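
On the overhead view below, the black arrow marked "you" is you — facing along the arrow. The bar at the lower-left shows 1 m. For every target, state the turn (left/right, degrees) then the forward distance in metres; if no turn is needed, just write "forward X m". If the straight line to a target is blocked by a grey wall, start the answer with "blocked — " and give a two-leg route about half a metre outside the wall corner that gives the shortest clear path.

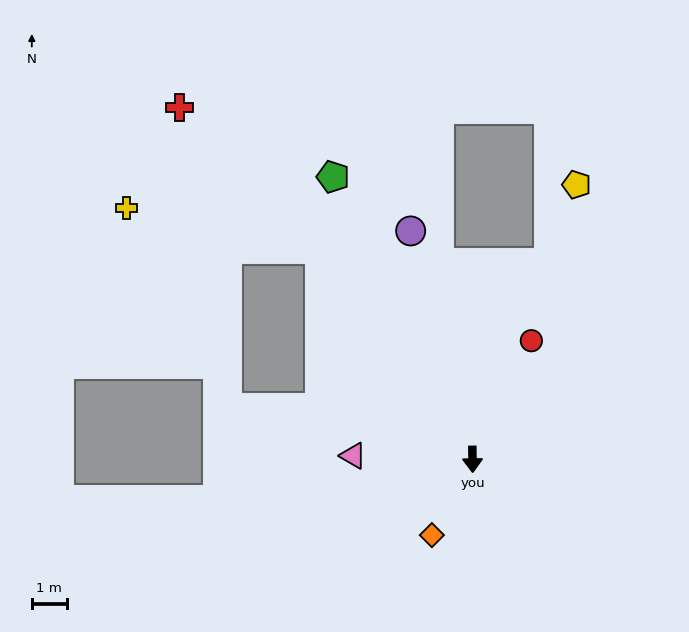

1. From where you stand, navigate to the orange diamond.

turn right 29°, forward 2.4 m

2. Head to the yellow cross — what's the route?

blocked — turn right 145°, forward 7.4 m, then turn left 42°, forward 5.6 m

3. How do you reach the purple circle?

turn right 166°, forward 6.7 m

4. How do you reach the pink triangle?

turn right 93°, forward 3.4 m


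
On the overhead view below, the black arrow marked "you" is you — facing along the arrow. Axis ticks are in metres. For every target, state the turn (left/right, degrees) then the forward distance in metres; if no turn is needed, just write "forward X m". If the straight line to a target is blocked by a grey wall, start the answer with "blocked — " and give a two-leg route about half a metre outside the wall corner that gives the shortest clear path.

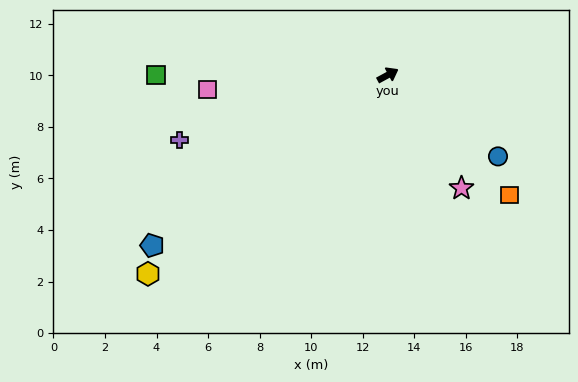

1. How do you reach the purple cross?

turn left 169°, forward 8.5 m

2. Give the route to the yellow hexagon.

turn right 169°, forward 12.1 m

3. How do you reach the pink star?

turn right 85°, forward 5.2 m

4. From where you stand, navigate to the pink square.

turn left 156°, forward 7.0 m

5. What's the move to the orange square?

turn right 73°, forward 6.6 m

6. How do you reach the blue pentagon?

turn right 173°, forward 11.3 m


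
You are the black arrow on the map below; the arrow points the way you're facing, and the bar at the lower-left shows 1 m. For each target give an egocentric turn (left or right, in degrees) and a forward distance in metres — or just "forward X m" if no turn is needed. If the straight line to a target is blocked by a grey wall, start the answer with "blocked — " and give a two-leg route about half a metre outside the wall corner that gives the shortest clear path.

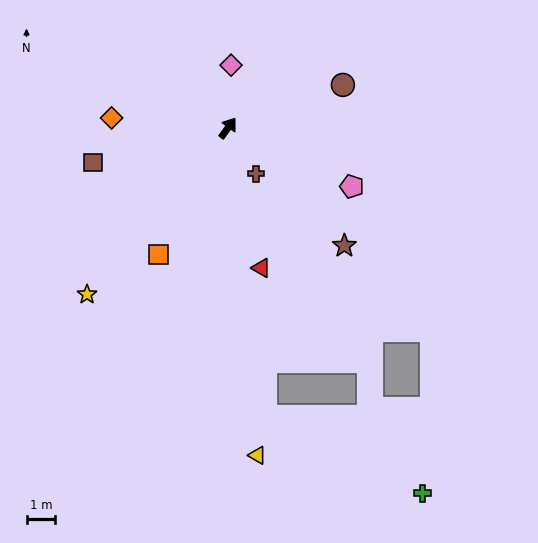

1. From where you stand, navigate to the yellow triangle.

turn right 139°, forward 11.5 m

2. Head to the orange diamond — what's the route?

turn left 121°, forward 4.1 m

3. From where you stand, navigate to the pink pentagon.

turn right 79°, forward 4.8 m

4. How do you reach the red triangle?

turn right 131°, forward 5.0 m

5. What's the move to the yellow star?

turn left 176°, forward 7.6 m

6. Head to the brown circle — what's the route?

turn right 34°, forward 4.3 m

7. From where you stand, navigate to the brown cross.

turn right 112°, forward 1.9 m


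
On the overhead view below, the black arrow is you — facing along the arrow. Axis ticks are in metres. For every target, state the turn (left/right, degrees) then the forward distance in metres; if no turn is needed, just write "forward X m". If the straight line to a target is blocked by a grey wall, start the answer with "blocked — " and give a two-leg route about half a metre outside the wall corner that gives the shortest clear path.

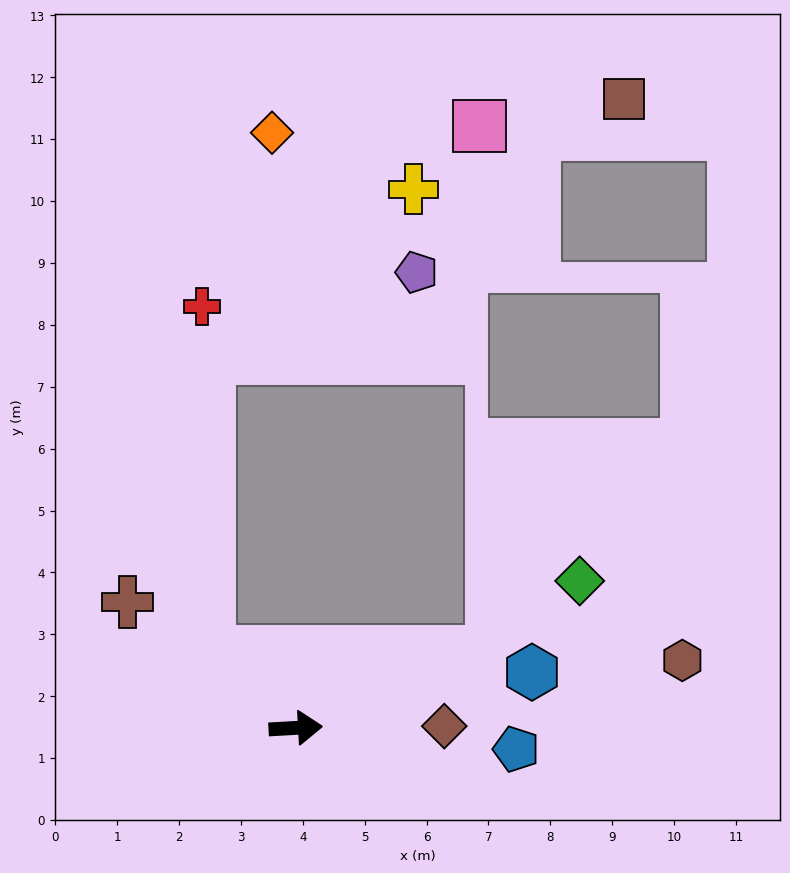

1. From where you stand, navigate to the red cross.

blocked — turn left 136°, forward 1.9 m, then turn right 48°, forward 5.6 m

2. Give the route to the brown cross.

turn left 140°, forward 3.4 m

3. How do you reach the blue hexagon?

turn left 10°, forward 3.9 m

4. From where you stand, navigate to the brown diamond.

turn right 2°, forward 2.4 m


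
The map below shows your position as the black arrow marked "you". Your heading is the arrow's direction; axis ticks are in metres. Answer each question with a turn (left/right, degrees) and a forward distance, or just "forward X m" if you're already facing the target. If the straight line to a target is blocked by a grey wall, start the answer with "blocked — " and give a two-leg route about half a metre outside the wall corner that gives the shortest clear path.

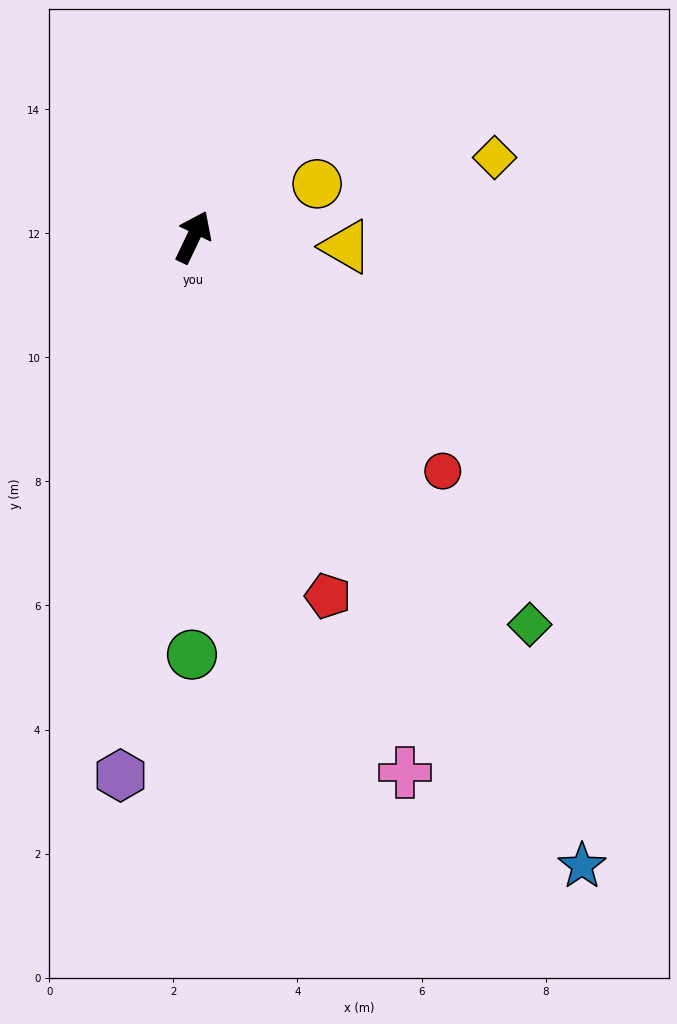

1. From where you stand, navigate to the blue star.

turn right 123°, forward 11.9 m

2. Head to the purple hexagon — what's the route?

turn right 162°, forward 8.8 m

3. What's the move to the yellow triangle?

turn right 68°, forward 2.5 m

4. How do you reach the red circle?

turn right 108°, forward 5.5 m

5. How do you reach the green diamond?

turn right 113°, forward 8.3 m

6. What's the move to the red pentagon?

turn right 134°, forward 6.2 m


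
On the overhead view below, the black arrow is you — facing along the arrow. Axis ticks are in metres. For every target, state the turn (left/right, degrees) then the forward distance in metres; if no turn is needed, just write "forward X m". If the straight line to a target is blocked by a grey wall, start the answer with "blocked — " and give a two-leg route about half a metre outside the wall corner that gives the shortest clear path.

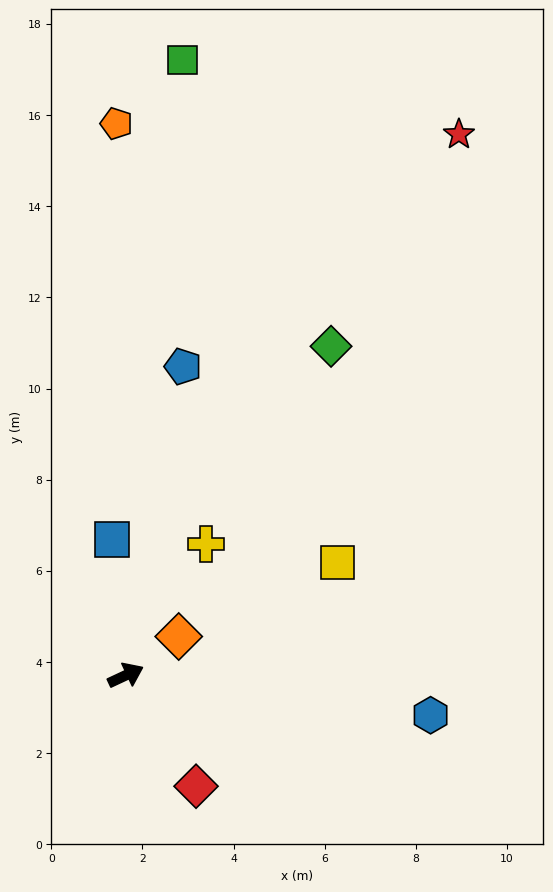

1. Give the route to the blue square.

turn left 71°, forward 3.0 m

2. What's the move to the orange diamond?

turn left 11°, forward 1.4 m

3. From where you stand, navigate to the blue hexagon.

turn right 33°, forward 6.7 m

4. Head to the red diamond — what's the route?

turn right 83°, forward 2.9 m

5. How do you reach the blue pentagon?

turn left 54°, forward 6.9 m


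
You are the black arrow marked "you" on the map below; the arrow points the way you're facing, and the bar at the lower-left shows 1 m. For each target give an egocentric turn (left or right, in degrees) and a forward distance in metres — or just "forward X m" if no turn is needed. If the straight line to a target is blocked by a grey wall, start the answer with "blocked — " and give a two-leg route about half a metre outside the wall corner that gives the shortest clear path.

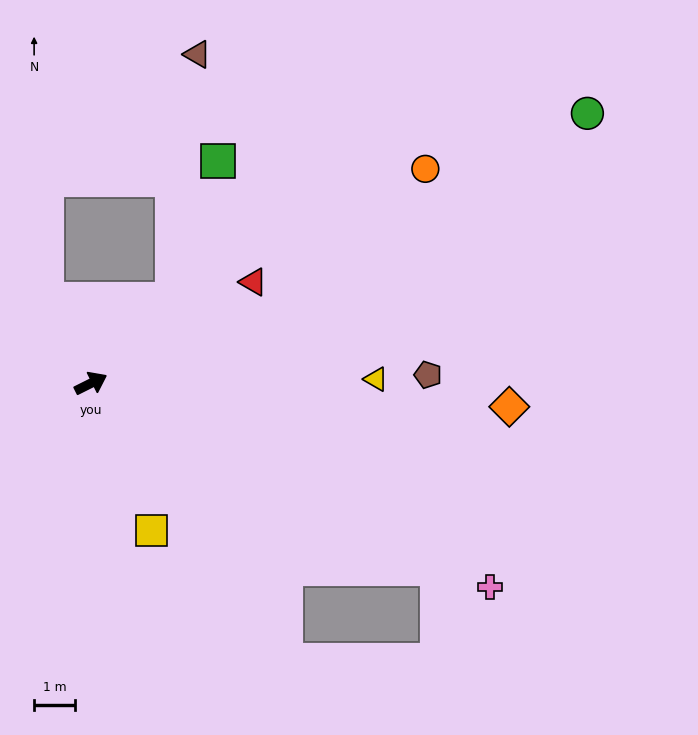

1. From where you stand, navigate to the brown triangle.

blocked — turn left 19°, forward 2.9 m, then turn left 39°, forward 6.1 m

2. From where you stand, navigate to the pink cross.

turn right 54°, forward 11.1 m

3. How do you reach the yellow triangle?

turn right 26°, forward 7.0 m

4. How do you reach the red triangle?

turn left 5°, forward 4.7 m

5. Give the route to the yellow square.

turn right 94°, forward 3.9 m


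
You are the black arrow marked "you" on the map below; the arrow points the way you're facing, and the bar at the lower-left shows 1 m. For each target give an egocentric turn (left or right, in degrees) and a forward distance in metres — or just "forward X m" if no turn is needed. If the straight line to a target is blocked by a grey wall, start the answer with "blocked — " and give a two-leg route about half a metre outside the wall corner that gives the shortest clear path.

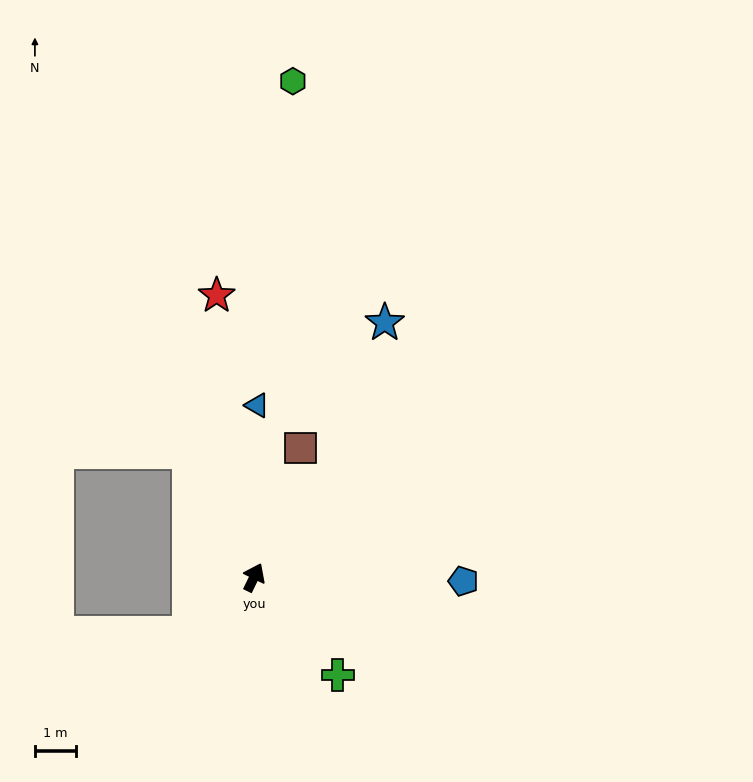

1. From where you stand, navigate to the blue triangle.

turn left 25°, forward 4.2 m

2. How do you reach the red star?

turn left 33°, forward 6.9 m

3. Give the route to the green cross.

turn right 113°, forward 3.1 m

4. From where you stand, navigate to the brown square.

turn left 6°, forward 3.3 m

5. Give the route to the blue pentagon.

turn right 65°, forward 5.1 m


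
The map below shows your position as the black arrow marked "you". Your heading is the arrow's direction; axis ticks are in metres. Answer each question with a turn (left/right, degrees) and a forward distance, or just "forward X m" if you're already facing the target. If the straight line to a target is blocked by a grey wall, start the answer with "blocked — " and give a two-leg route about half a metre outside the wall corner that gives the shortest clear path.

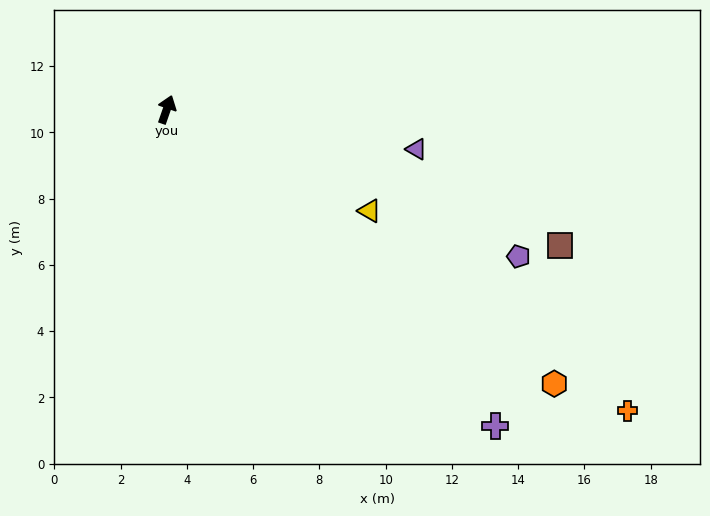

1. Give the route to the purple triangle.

turn right 80°, forward 7.6 m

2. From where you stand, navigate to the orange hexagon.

turn right 106°, forward 14.3 m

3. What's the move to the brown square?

turn right 90°, forward 12.6 m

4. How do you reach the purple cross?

turn right 115°, forward 13.8 m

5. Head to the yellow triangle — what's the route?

turn right 97°, forward 6.8 m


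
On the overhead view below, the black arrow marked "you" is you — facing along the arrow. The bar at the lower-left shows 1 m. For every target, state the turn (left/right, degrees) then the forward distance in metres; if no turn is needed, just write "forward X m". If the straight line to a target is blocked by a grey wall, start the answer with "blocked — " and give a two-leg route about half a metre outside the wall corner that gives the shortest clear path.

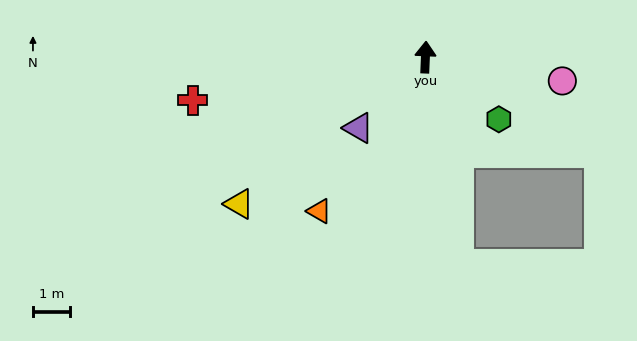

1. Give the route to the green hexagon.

turn right 128°, forward 2.6 m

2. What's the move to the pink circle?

turn right 98°, forward 3.7 m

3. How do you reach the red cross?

turn left 103°, forward 6.3 m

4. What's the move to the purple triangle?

turn left 139°, forward 2.6 m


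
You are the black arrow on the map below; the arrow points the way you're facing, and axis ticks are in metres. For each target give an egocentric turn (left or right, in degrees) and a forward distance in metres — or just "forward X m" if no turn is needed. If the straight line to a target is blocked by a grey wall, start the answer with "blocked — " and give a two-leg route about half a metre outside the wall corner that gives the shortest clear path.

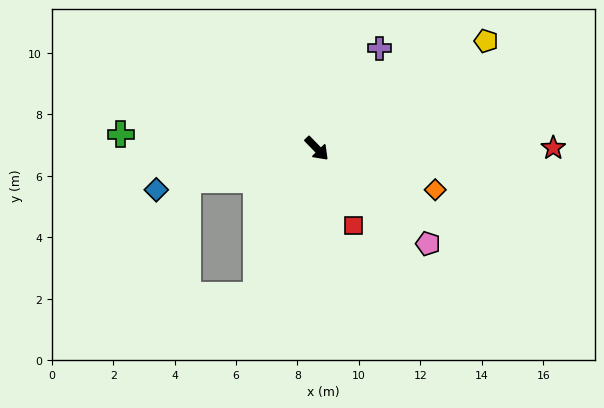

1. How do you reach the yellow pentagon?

turn left 78°, forward 6.5 m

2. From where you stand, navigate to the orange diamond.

turn left 27°, forward 4.1 m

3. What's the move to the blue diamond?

turn right 120°, forward 5.4 m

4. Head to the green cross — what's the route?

turn right 138°, forward 6.4 m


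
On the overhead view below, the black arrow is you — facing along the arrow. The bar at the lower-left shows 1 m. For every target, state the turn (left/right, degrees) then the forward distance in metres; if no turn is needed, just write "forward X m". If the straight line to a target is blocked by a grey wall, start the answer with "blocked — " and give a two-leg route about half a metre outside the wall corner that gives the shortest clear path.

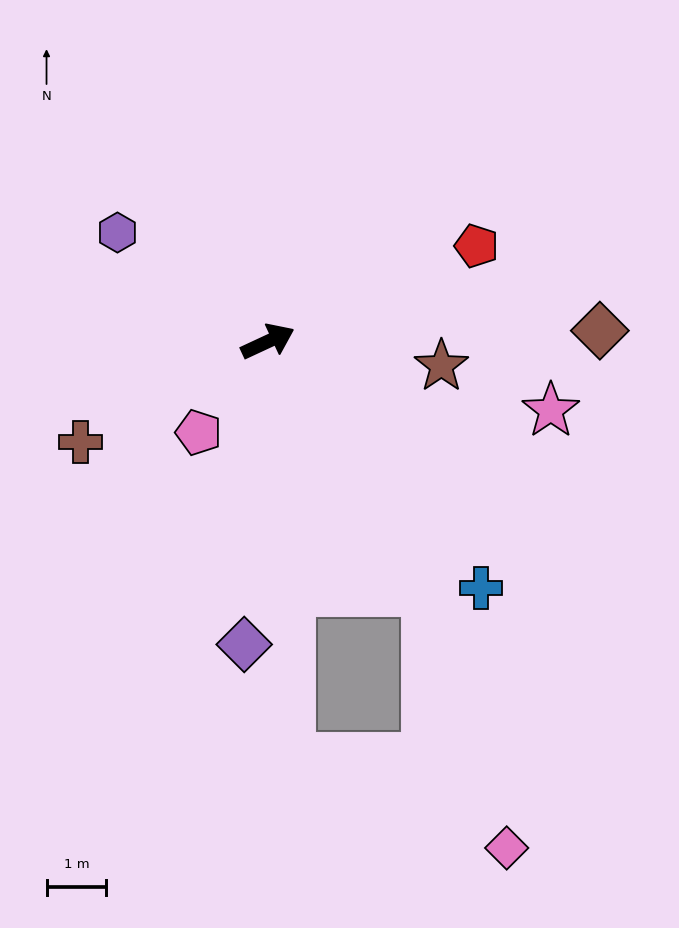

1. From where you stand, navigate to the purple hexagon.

turn left 119°, forward 3.1 m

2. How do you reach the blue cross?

turn right 74°, forward 5.4 m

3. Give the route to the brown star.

turn right 33°, forward 2.9 m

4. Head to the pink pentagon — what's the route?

turn right 152°, forward 1.9 m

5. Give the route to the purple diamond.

turn right 119°, forward 5.1 m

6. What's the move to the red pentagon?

forward 3.8 m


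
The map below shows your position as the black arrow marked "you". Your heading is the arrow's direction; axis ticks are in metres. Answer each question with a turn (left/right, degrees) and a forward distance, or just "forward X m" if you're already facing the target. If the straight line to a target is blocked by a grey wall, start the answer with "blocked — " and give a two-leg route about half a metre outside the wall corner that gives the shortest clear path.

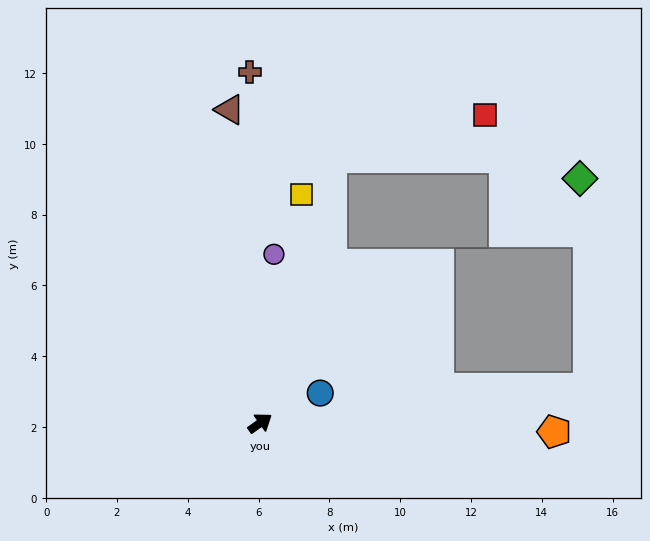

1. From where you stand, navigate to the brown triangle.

turn left 60°, forward 8.9 m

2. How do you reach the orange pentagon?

turn right 37°, forward 8.3 m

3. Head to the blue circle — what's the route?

turn right 9°, forward 1.9 m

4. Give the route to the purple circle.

turn left 50°, forward 4.8 m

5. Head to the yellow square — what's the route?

turn left 44°, forward 6.6 m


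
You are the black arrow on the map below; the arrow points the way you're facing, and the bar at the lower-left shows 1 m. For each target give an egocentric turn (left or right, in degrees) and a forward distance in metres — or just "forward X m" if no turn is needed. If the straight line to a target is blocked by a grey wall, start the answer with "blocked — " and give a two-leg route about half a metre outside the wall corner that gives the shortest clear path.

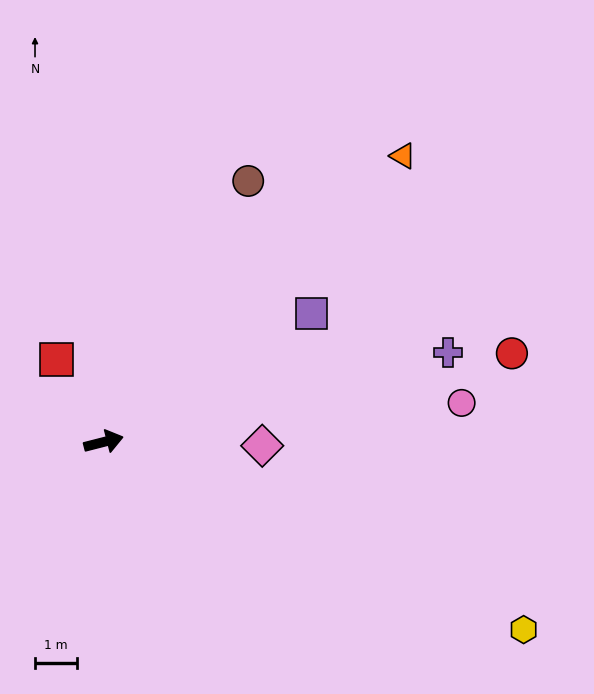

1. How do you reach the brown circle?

turn left 47°, forward 7.1 m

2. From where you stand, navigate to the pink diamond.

turn right 16°, forward 3.8 m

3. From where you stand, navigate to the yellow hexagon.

turn right 38°, forward 10.9 m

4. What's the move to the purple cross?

forward 8.4 m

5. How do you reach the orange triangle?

turn left 29°, forward 9.8 m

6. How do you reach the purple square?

turn left 17°, forward 5.8 m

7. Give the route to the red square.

turn left 105°, forward 2.3 m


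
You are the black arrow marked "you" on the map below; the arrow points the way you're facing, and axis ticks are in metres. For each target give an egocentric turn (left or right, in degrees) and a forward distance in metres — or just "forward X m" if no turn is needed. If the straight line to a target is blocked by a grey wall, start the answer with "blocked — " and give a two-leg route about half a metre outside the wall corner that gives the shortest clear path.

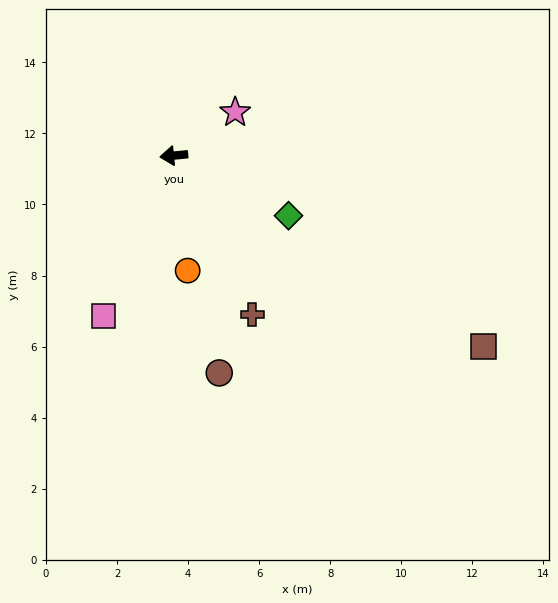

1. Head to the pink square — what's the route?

turn left 61°, forward 4.9 m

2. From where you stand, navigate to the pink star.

turn right 150°, forward 2.1 m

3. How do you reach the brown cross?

turn left 111°, forward 5.0 m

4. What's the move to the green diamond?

turn left 147°, forward 3.6 m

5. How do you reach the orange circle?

turn left 91°, forward 3.3 m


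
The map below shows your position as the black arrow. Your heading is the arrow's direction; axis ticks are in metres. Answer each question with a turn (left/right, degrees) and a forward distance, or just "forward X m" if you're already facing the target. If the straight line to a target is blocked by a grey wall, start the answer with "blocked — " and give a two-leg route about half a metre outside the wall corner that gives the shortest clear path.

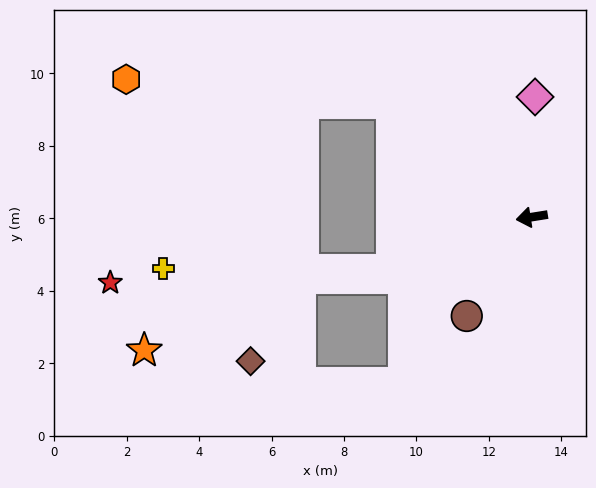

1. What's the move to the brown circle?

turn left 48°, forward 3.3 m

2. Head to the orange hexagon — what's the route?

blocked — turn right 48°, forward 5.0 m, then turn left 34°, forward 7.4 m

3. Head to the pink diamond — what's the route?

turn right 101°, forward 3.3 m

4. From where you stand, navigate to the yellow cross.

blocked — turn left 11°, forward 4.1 m, then turn right 20°, forward 6.3 m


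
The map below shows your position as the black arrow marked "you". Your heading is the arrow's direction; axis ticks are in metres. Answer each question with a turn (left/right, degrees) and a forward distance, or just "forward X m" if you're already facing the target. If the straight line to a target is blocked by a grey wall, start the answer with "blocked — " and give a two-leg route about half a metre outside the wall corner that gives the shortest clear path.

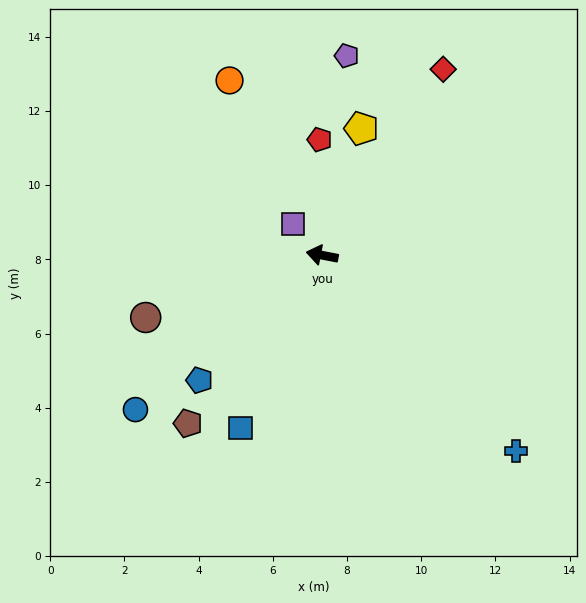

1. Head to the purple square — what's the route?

turn right 36°, forward 1.2 m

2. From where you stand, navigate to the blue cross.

turn left 146°, forward 7.4 m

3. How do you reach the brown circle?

turn left 30°, forward 5.0 m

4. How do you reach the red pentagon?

turn right 78°, forward 3.1 m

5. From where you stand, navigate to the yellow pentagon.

turn right 96°, forward 3.6 m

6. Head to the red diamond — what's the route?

turn right 112°, forward 6.0 m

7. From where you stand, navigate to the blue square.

turn left 76°, forward 5.2 m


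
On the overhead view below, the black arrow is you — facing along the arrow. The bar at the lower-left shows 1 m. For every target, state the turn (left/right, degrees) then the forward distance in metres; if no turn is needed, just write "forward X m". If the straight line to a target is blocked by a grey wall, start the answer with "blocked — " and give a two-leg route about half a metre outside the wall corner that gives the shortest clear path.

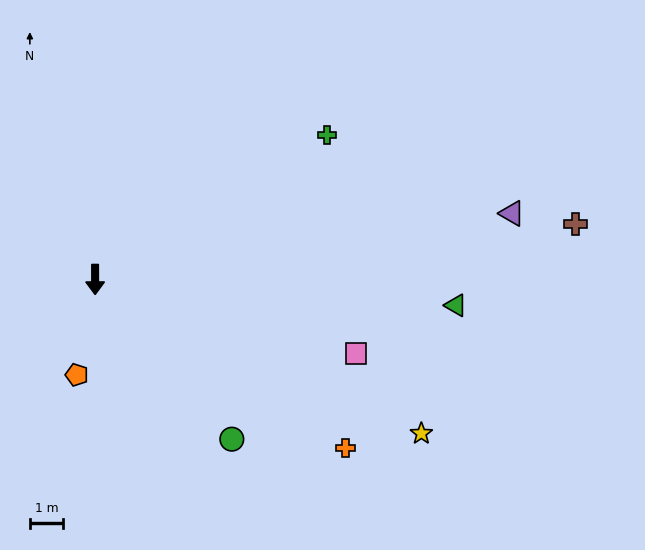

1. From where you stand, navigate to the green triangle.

turn left 86°, forward 10.8 m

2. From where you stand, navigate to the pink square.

turn left 74°, forward 8.1 m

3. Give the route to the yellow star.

turn left 65°, forward 10.8 m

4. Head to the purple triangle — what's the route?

turn left 99°, forward 12.6 m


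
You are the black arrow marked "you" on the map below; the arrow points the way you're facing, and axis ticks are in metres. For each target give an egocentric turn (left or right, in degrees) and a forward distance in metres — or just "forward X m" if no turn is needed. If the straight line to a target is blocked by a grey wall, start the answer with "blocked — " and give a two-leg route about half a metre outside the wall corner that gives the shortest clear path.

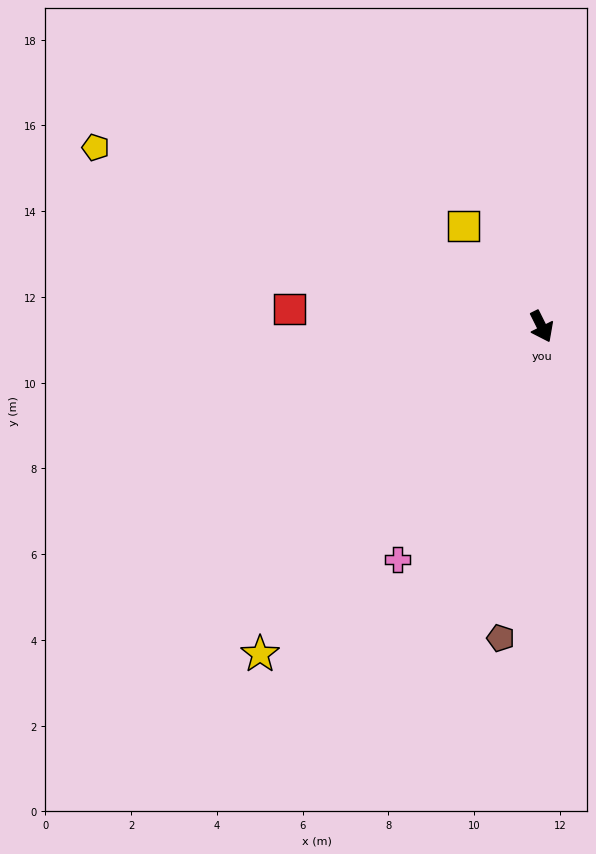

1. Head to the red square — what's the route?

turn right 121°, forward 5.9 m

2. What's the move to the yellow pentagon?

turn right 138°, forward 11.2 m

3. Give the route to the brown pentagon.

turn right 34°, forward 7.3 m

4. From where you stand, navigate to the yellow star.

turn right 67°, forward 10.1 m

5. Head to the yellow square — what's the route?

turn right 169°, forward 3.0 m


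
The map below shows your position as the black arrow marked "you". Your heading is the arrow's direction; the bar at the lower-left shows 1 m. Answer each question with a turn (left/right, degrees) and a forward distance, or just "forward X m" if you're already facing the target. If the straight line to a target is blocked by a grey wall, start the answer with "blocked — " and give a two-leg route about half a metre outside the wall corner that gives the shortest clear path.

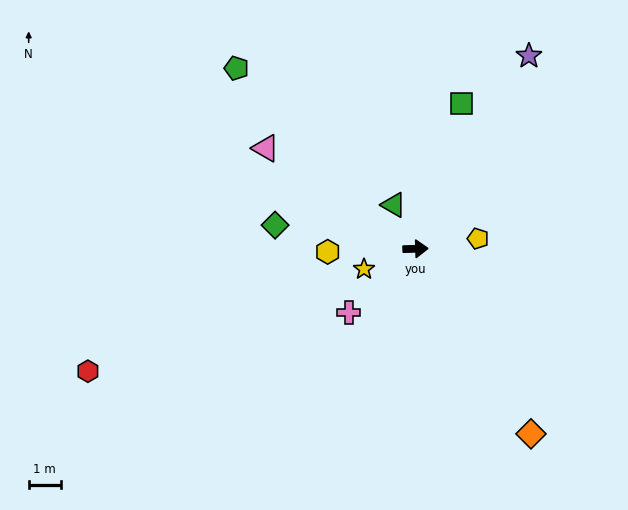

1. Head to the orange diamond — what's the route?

turn right 60°, forward 6.8 m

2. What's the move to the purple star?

turn left 58°, forward 7.0 m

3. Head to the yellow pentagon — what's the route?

turn left 8°, forward 2.0 m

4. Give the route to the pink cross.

turn right 138°, forward 2.9 m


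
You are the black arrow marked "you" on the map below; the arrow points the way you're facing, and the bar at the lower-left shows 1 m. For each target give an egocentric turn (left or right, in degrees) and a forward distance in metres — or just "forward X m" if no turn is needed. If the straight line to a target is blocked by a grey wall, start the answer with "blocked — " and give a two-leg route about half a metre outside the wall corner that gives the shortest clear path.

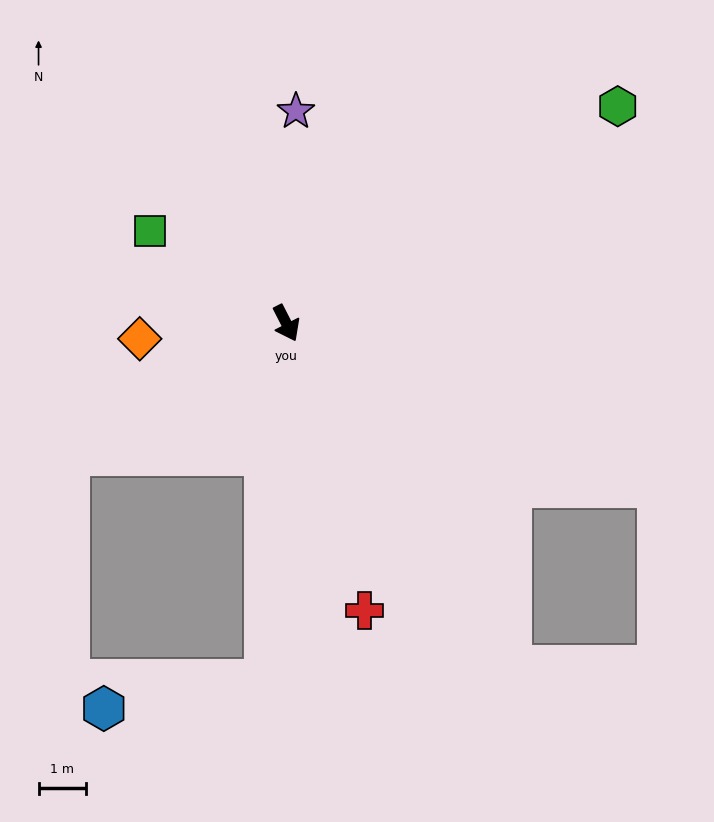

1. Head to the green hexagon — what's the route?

turn left 96°, forward 8.3 m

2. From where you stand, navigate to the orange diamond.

turn right 111°, forward 3.1 m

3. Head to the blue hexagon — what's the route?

blocked — turn right 31°, forward 7.5 m, then turn right 76°, forward 3.4 m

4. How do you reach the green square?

turn right 151°, forward 3.5 m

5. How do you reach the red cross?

turn right 12°, forward 6.3 m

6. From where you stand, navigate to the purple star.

turn left 150°, forward 4.5 m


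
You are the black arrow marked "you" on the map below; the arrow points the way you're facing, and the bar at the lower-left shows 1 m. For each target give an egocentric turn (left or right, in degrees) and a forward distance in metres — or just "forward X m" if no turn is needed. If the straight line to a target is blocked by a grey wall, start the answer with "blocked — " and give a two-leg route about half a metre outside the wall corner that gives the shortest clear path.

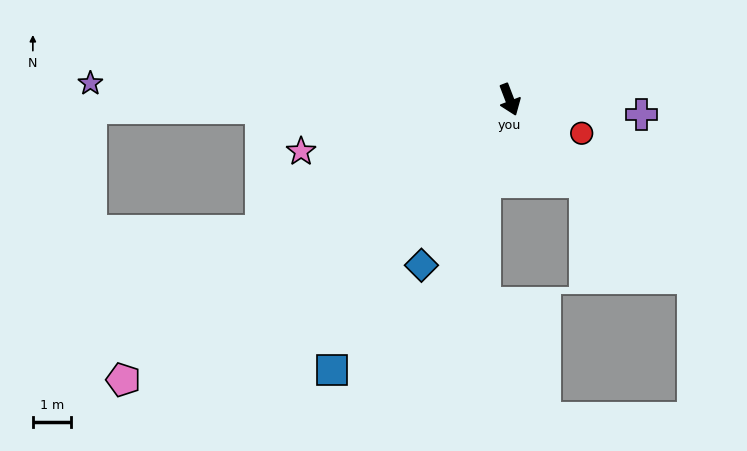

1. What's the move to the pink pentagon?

turn right 75°, forward 12.6 m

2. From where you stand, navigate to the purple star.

turn right 113°, forward 11.0 m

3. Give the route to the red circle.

turn left 44°, forward 2.1 m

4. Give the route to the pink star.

turn right 97°, forward 5.7 m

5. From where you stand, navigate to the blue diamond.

turn right 49°, forward 4.9 m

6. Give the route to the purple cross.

turn left 63°, forward 3.5 m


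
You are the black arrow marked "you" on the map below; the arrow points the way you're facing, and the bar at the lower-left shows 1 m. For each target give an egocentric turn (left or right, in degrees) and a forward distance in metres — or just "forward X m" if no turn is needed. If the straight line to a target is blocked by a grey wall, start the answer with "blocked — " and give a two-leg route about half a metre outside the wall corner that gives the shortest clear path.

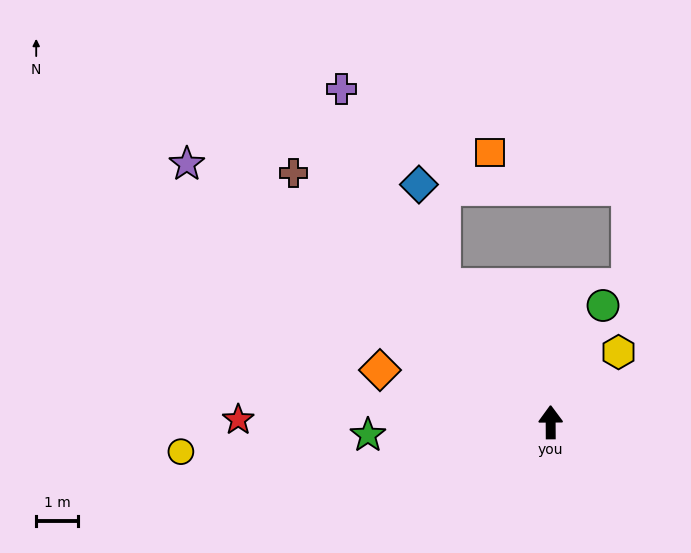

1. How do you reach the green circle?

turn right 24°, forward 3.1 m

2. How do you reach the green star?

turn left 94°, forward 4.4 m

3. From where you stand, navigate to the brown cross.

turn left 46°, forward 8.6 m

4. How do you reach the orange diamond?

turn left 73°, forward 4.3 m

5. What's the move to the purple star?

turn left 54°, forward 10.7 m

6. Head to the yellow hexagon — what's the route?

turn right 44°, forward 2.3 m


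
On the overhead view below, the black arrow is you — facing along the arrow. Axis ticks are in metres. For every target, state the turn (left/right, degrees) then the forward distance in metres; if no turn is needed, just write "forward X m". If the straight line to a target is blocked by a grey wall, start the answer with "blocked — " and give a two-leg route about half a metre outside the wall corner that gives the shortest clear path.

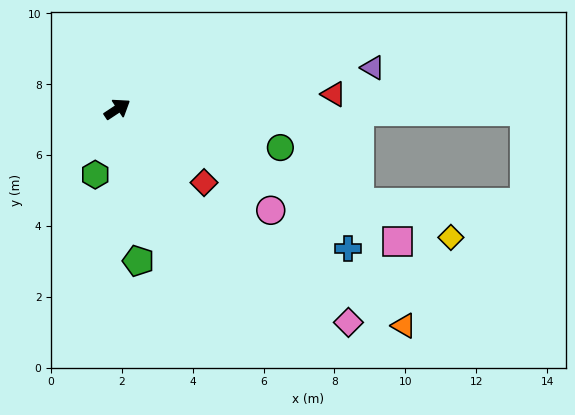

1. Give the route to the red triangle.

turn right 29°, forward 6.1 m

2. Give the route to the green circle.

turn right 47°, forward 4.7 m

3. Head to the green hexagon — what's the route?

turn right 142°, forward 2.0 m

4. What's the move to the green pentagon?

turn right 116°, forward 4.3 m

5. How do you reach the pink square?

turn right 59°, forward 8.7 m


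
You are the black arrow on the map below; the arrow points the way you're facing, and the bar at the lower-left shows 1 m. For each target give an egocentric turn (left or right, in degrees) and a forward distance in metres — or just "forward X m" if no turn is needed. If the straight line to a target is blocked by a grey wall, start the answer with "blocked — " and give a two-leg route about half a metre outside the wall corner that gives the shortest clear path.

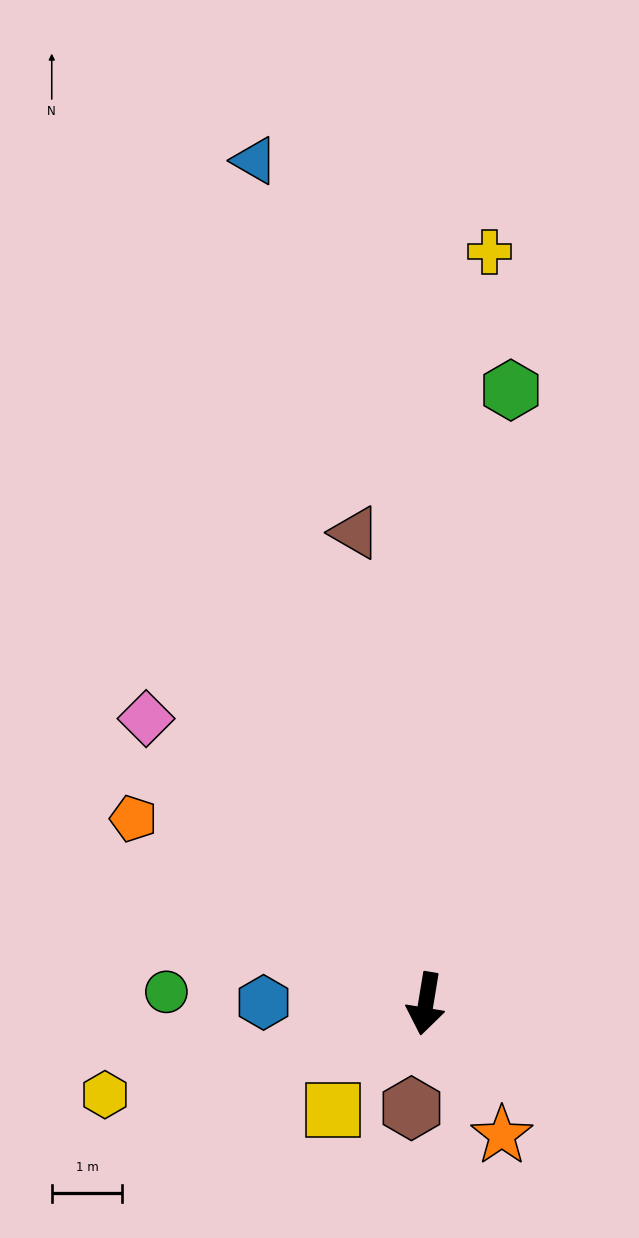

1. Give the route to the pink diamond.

turn right 126°, forward 5.7 m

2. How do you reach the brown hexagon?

forward 1.5 m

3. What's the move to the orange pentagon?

turn right 113°, forward 4.9 m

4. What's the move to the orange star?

turn left 39°, forward 2.2 m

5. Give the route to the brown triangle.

turn right 162°, forward 6.8 m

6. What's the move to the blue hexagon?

turn right 81°, forward 2.3 m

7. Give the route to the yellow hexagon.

turn right 65°, forward 4.7 m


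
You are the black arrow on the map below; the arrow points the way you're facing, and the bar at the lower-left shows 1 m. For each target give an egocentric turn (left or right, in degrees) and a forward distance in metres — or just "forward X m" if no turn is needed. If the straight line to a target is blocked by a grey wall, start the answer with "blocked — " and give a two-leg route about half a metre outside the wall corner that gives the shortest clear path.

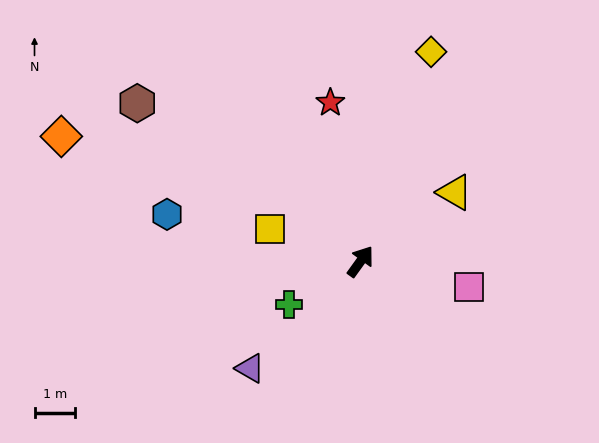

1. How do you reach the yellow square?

turn left 106°, forward 2.4 m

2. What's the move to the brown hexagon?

turn left 90°, forward 6.7 m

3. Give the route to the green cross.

turn left 157°, forward 2.1 m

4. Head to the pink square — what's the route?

turn right 67°, forward 2.7 m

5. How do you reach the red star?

turn left 47°, forward 4.0 m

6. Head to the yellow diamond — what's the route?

turn left 17°, forward 5.4 m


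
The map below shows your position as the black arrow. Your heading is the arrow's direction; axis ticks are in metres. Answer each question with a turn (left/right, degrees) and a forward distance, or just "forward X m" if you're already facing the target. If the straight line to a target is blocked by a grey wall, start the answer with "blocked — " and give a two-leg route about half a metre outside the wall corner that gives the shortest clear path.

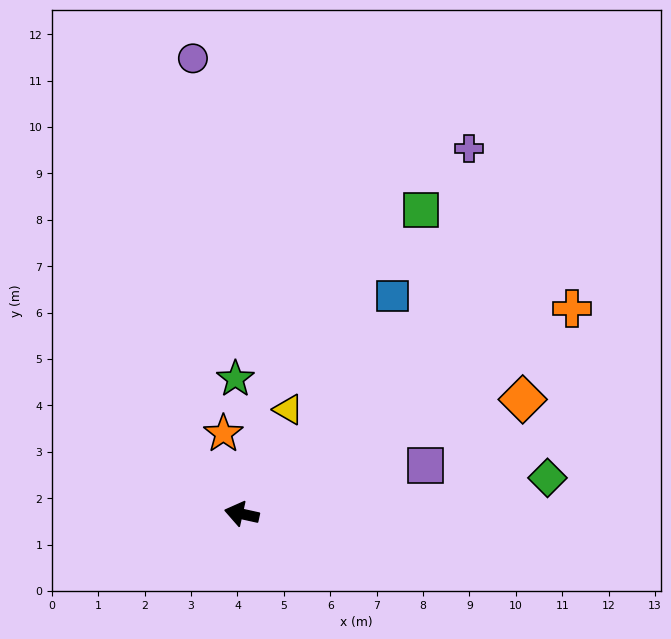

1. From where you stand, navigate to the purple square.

turn right 153°, forward 4.1 m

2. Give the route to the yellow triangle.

turn right 102°, forward 2.5 m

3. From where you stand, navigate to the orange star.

turn right 65°, forward 1.8 m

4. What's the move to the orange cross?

turn right 136°, forward 8.4 m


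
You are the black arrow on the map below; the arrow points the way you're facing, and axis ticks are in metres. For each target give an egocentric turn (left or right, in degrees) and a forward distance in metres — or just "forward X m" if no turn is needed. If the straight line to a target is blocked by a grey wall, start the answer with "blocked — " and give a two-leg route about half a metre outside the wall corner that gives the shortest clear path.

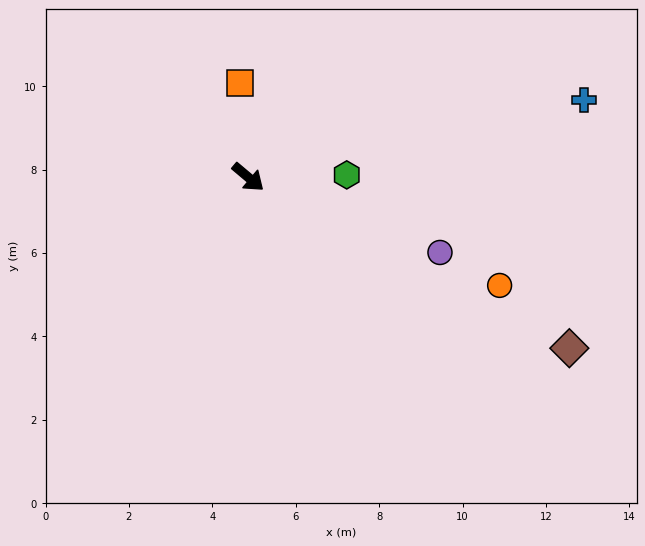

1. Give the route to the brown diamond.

turn left 12°, forward 8.7 m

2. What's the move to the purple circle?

turn left 19°, forward 4.9 m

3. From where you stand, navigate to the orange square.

turn left 135°, forward 2.3 m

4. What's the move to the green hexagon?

turn left 41°, forward 2.4 m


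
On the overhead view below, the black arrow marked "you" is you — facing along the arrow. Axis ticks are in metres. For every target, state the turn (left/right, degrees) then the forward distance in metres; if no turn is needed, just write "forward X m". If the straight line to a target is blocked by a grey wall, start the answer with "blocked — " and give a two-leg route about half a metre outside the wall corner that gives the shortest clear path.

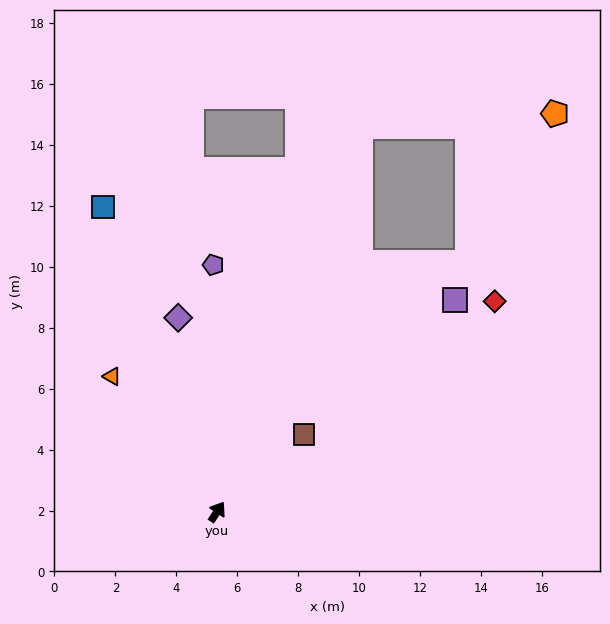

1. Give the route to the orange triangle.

turn left 71°, forward 5.6 m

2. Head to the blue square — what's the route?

turn left 54°, forward 10.7 m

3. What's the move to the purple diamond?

turn left 45°, forward 6.5 m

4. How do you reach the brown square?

turn right 15°, forward 3.8 m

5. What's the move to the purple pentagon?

turn left 34°, forward 8.1 m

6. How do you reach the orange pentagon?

blocked — turn left 13°, forward 13.5 m, then turn right 66°, forward 6.4 m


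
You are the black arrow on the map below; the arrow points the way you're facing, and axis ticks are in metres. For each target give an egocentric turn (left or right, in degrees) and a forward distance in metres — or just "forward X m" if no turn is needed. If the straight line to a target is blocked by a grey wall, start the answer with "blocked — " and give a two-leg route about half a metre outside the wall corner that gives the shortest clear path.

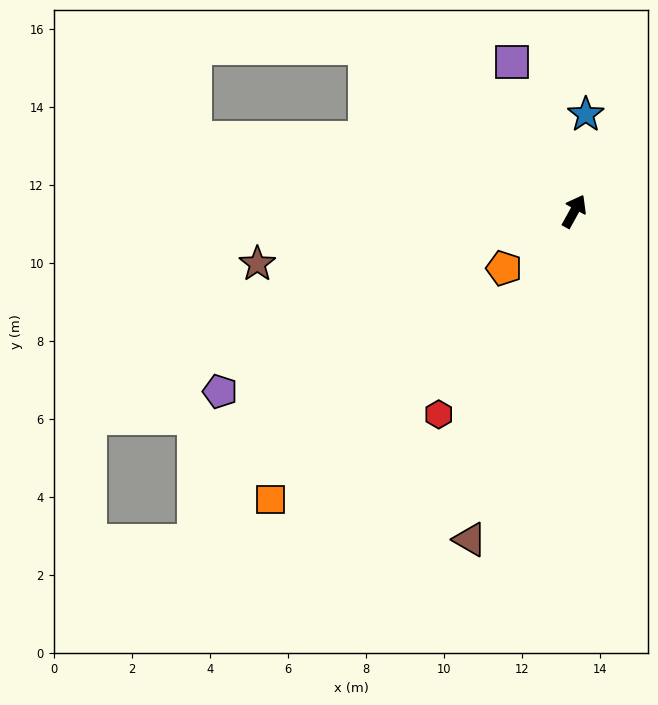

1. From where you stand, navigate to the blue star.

turn left 22°, forward 2.5 m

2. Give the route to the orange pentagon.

turn left 158°, forward 2.3 m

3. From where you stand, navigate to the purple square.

turn left 51°, forward 4.1 m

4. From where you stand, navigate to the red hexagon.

turn left 175°, forward 6.3 m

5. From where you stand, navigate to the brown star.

turn left 128°, forward 8.2 m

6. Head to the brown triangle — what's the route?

turn right 169°, forward 8.8 m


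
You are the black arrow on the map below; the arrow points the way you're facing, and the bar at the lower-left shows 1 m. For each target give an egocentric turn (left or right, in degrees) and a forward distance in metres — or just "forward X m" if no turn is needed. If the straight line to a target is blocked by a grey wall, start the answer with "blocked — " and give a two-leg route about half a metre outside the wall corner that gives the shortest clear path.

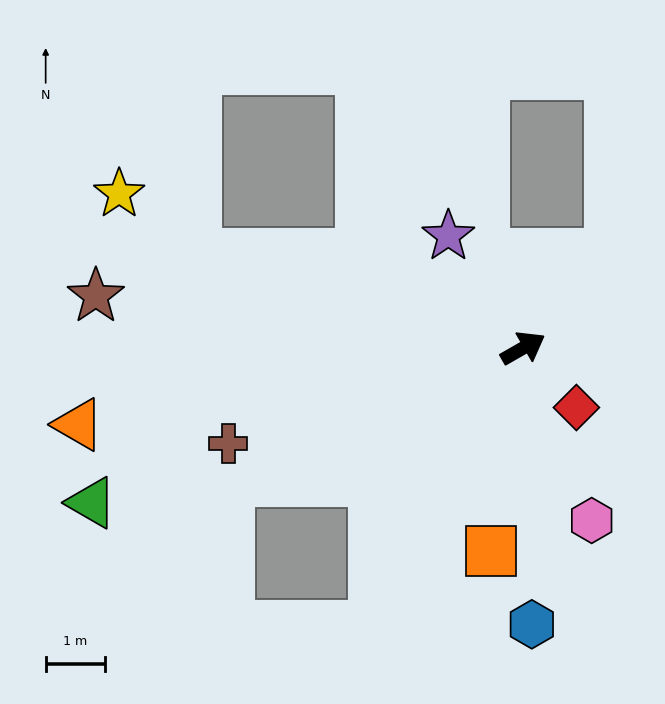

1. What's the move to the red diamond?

turn right 78°, forward 1.3 m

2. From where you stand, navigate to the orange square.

turn right 129°, forward 3.5 m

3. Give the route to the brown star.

turn left 143°, forward 7.3 m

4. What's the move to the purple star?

turn left 94°, forward 2.3 m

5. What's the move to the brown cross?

turn left 168°, forward 5.2 m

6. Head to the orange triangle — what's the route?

turn left 160°, forward 7.6 m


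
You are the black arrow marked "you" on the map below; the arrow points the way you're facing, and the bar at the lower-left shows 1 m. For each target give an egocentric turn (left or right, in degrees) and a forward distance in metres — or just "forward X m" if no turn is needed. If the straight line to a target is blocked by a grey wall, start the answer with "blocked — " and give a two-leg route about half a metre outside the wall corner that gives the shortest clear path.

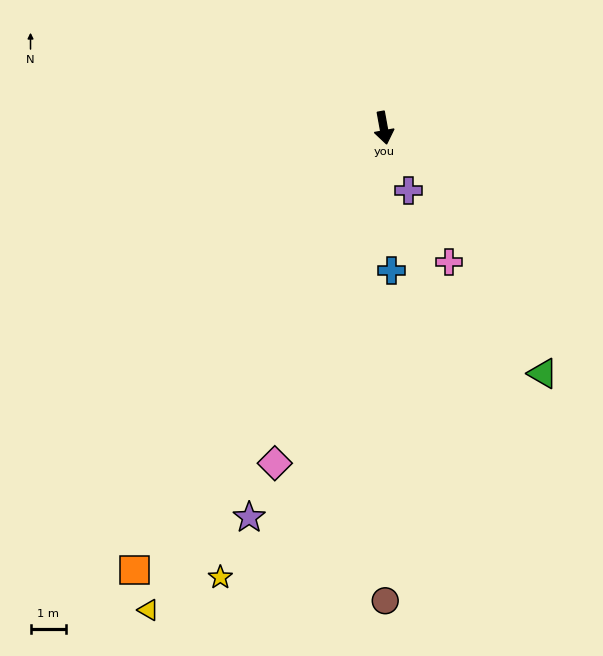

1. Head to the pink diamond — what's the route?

turn right 28°, forward 9.9 m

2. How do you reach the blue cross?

turn right 7°, forward 4.0 m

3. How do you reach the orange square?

turn right 40°, forward 14.3 m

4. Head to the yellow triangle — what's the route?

turn right 36°, forward 15.1 m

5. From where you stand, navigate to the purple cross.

turn left 11°, forward 1.9 m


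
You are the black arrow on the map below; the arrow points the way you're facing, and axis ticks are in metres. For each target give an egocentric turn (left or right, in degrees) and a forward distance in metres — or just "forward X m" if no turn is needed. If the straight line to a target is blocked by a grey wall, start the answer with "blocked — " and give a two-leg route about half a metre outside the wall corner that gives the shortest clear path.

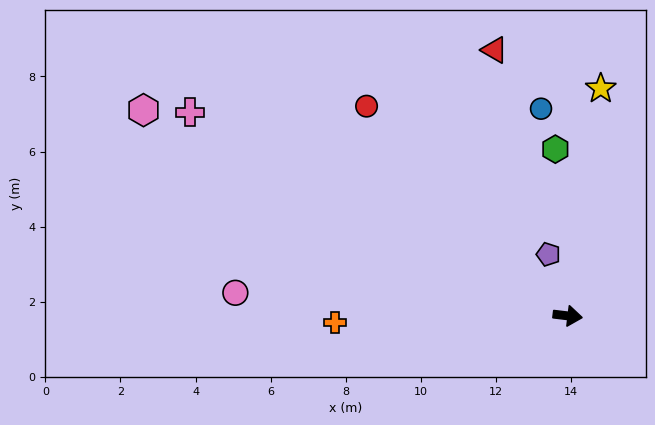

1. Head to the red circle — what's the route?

turn left 141°, forward 7.7 m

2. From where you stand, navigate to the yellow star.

turn left 89°, forward 6.1 m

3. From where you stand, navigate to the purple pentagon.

turn left 114°, forward 1.7 m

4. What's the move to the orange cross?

turn right 171°, forward 6.2 m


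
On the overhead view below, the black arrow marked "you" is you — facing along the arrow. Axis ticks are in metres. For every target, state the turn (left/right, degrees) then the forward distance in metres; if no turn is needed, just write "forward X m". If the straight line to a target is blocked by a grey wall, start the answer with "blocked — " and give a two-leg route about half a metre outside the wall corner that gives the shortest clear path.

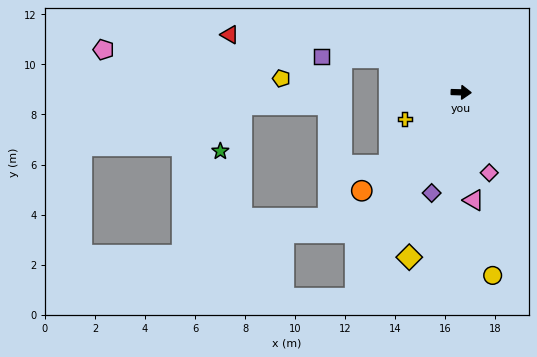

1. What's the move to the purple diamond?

turn right 105°, forward 4.2 m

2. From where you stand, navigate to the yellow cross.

turn right 153°, forward 2.5 m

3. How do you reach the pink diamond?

turn right 69°, forward 3.4 m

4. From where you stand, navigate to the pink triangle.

turn right 82°, forward 4.3 m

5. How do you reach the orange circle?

turn right 133°, forward 5.6 m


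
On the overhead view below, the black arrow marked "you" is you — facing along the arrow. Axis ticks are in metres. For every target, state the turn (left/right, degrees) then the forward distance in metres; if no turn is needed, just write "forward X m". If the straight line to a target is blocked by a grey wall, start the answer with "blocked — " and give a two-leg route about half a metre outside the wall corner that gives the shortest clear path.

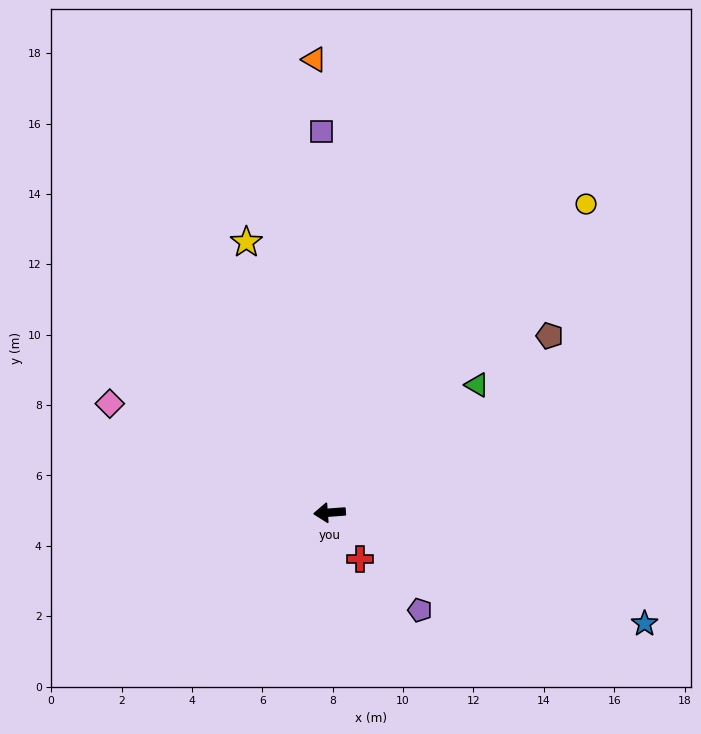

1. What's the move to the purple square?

turn right 93°, forward 10.8 m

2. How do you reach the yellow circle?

turn right 134°, forward 11.4 m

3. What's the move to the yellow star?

turn right 77°, forward 8.0 m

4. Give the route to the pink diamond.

turn right 31°, forward 7.0 m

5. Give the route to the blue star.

turn left 156°, forward 9.5 m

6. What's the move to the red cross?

turn left 119°, forward 1.6 m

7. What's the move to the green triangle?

turn right 143°, forward 5.5 m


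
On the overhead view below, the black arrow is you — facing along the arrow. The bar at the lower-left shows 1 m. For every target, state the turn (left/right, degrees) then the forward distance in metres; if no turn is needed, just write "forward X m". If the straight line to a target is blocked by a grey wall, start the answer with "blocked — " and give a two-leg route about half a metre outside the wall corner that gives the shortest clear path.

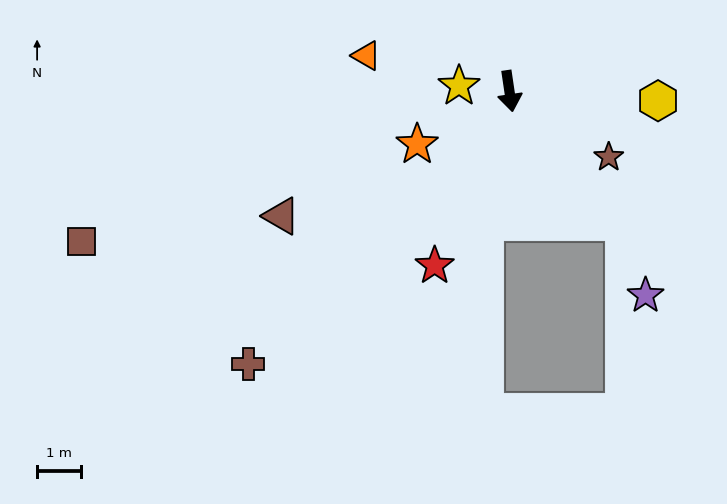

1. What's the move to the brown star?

turn left 48°, forward 2.7 m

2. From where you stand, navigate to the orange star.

turn right 68°, forward 2.4 m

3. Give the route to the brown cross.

turn right 52°, forward 8.6 m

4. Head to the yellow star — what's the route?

turn right 104°, forward 1.2 m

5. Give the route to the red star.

turn right 32°, forward 4.3 m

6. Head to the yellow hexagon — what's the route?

turn left 78°, forward 3.4 m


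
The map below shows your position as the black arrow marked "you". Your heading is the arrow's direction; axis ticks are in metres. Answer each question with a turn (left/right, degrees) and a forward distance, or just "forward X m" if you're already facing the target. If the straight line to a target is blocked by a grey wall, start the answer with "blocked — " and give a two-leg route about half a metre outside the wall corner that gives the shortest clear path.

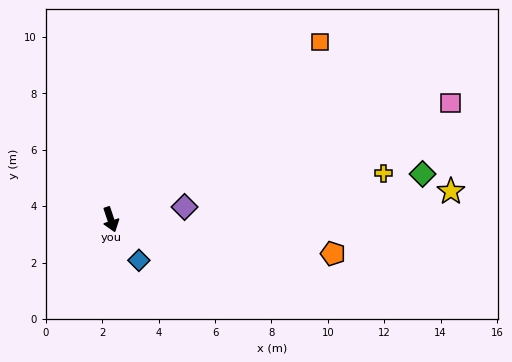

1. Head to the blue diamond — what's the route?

turn left 16°, forward 1.8 m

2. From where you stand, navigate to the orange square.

turn left 112°, forward 9.7 m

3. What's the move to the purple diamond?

turn left 81°, forward 2.7 m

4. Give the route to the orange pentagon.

turn left 63°, forward 8.0 m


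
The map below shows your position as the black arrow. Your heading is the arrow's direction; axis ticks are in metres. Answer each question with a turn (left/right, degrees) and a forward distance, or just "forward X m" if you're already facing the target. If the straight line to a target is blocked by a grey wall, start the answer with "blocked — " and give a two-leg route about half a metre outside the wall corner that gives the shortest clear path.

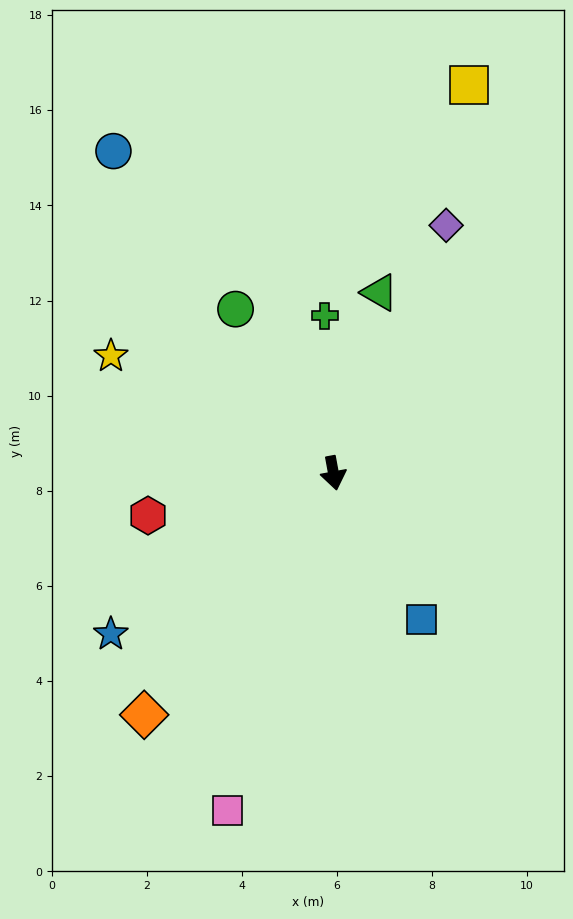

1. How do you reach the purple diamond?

turn left 145°, forward 5.7 m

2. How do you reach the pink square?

turn right 28°, forward 7.4 m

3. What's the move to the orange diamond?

turn right 48°, forward 6.5 m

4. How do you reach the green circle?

turn right 160°, forward 4.0 m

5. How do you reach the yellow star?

turn right 128°, forward 5.3 m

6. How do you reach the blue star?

turn right 65°, forward 5.8 m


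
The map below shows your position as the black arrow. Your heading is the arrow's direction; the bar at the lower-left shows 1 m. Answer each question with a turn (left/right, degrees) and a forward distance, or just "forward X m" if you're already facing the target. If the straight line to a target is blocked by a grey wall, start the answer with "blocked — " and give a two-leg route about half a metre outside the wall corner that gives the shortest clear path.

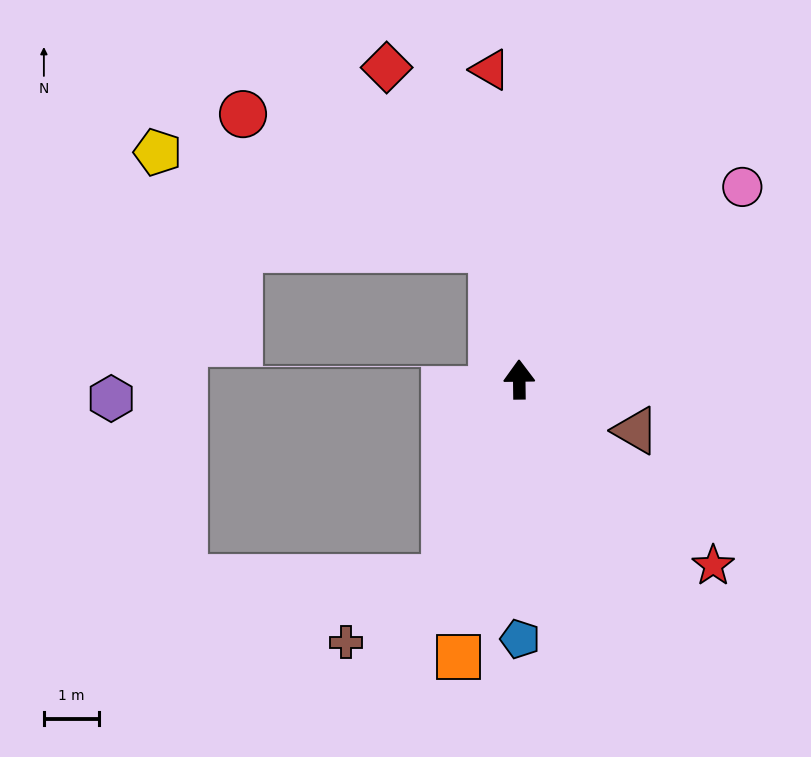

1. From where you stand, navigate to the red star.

turn right 135°, forward 4.9 m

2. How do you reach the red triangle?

turn left 5°, forward 5.7 m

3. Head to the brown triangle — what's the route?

turn right 114°, forward 2.3 m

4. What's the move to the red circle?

blocked — turn left 11°, forward 2.4 m, then turn left 50°, forward 5.2 m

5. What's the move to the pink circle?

turn right 50°, forward 5.4 m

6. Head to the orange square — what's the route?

turn left 167°, forward 5.2 m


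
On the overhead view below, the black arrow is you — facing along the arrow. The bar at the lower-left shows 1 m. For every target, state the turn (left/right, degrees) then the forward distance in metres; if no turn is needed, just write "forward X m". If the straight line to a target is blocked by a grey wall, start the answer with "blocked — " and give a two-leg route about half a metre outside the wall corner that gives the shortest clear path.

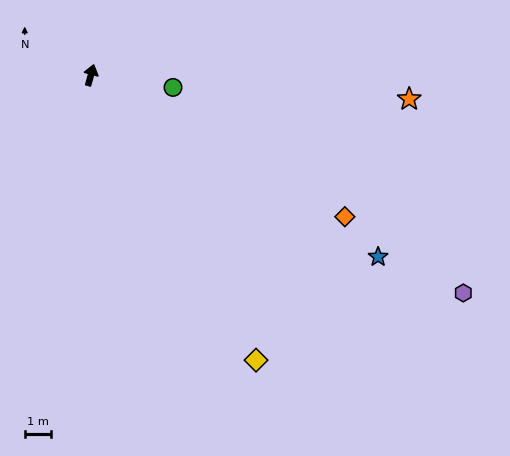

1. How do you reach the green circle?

turn right 83°, forward 3.2 m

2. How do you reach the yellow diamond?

turn right 135°, forward 12.6 m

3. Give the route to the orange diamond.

turn right 104°, forward 11.2 m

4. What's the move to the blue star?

turn right 107°, forward 13.0 m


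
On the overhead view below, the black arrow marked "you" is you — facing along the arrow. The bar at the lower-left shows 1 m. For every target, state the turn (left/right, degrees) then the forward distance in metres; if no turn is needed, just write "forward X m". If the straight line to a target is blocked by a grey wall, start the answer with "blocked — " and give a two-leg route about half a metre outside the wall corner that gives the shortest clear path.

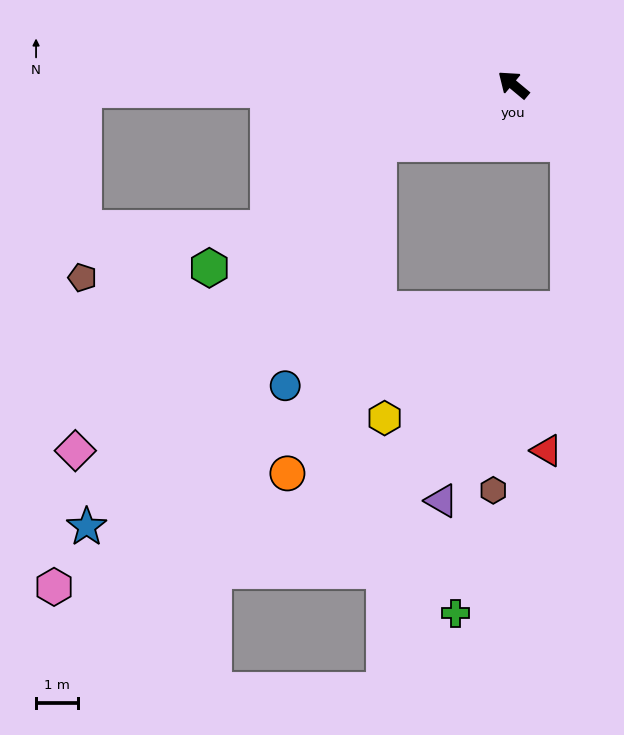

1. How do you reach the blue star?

blocked — turn left 63°, forward 3.5 m, then turn left 29°, forward 11.4 m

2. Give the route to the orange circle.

blocked — turn left 63°, forward 3.5 m, then turn left 51°, forward 8.1 m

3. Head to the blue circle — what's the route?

blocked — turn left 63°, forward 3.5 m, then turn left 46°, forward 6.2 m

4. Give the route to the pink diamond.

blocked — turn left 63°, forward 3.5 m, then turn left 22°, forward 10.2 m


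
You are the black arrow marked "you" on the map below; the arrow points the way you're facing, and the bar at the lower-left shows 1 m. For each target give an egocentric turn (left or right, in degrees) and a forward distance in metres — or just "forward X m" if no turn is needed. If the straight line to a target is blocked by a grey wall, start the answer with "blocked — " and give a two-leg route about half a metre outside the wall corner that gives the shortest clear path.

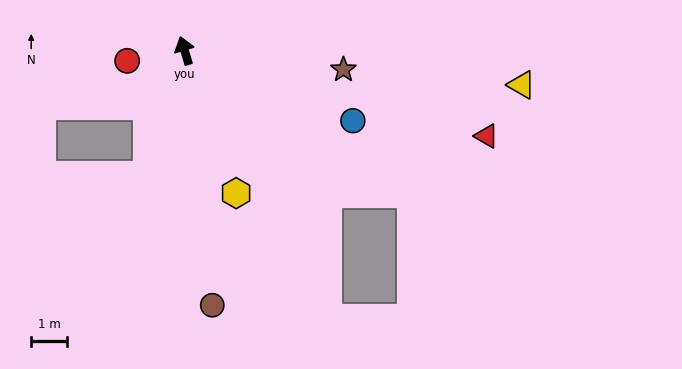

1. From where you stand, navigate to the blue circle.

turn right 129°, forward 5.0 m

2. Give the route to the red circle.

turn left 83°, forward 1.6 m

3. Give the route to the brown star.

turn right 114°, forward 4.4 m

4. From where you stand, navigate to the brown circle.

turn left 169°, forward 7.1 m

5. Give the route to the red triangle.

turn right 123°, forward 8.6 m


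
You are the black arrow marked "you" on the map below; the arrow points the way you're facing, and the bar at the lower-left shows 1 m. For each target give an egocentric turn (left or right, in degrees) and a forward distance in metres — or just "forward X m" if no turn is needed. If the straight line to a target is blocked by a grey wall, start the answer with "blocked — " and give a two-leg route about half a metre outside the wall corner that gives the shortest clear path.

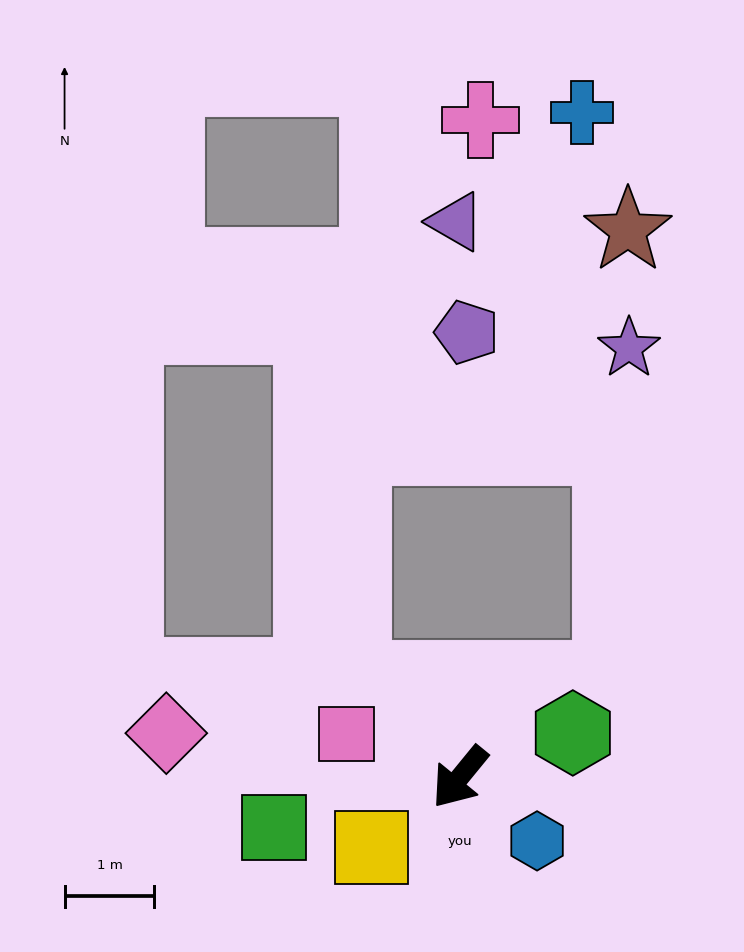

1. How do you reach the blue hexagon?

turn left 90°, forward 1.1 m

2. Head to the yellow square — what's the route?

turn right 12°, forward 1.3 m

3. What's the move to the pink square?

turn right 72°, forward 1.3 m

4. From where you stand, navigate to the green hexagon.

turn left 151°, forward 1.4 m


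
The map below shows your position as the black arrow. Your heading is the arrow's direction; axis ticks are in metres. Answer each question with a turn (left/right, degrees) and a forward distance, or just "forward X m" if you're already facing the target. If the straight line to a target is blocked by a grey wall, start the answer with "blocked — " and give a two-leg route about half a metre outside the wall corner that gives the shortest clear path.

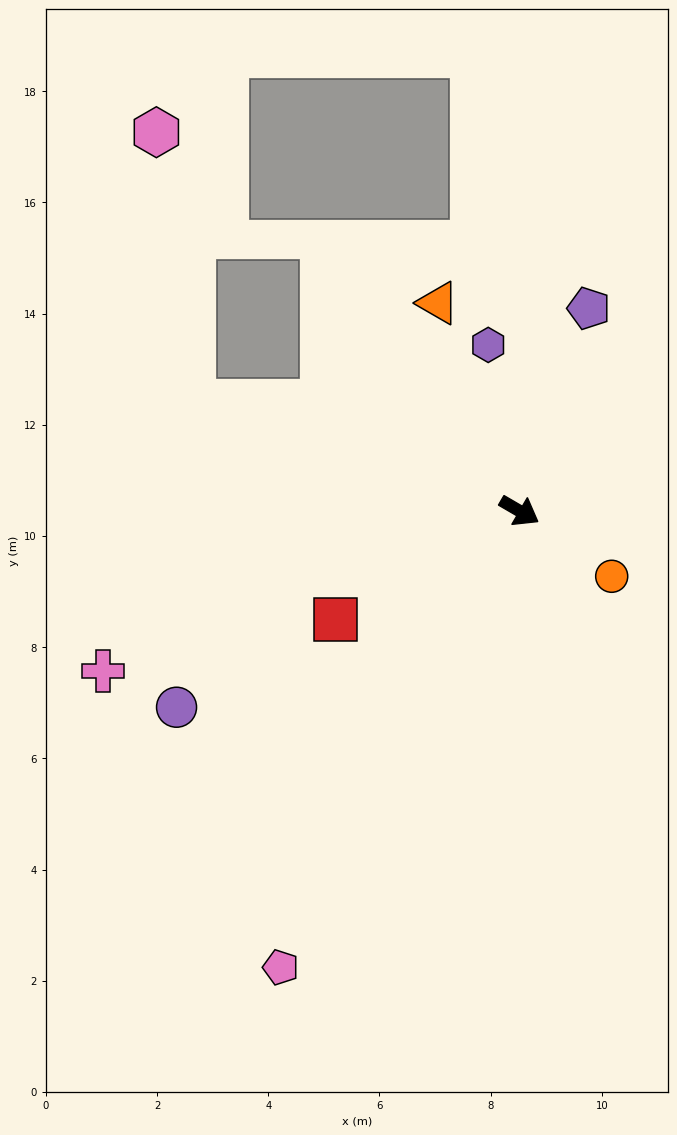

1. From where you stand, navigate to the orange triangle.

turn left 142°, forward 4.0 m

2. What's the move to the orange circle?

turn right 5°, forward 2.0 m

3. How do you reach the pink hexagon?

blocked — turn right 168°, forward 6.2 m, then turn right 64°, forward 4.9 m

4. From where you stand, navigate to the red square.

turn right 119°, forward 3.8 m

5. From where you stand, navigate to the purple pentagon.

turn left 101°, forward 3.9 m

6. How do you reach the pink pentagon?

turn right 87°, forward 9.3 m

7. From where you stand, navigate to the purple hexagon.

turn left 131°, forward 3.0 m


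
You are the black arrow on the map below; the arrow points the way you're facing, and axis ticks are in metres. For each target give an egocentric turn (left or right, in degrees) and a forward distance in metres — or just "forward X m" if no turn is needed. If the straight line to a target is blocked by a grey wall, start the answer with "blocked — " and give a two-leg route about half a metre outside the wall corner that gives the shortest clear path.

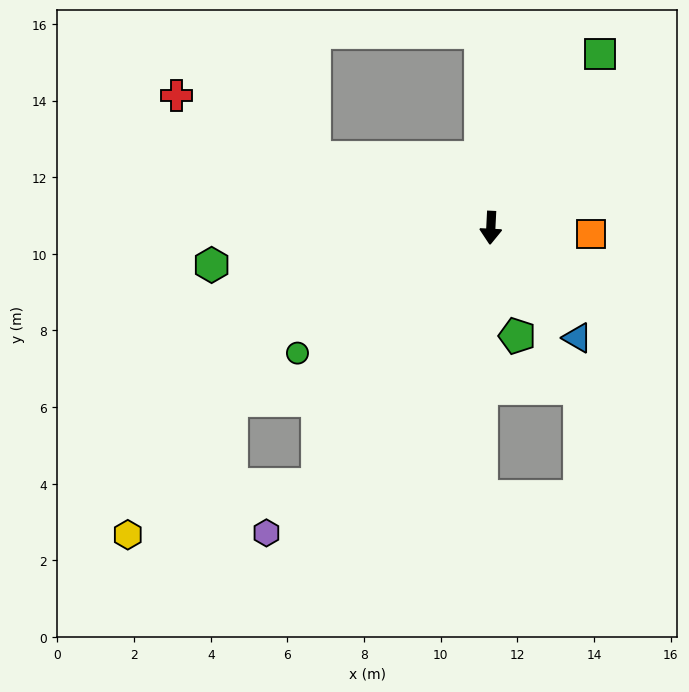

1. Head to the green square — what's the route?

turn left 151°, forward 5.4 m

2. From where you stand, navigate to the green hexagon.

turn right 80°, forward 7.4 m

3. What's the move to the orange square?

turn left 89°, forward 2.6 m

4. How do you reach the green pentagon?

turn left 17°, forward 2.9 m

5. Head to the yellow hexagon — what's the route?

blocked — turn right 31°, forward 8.1 m, then turn right 41°, forward 5.1 m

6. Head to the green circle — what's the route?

turn right 54°, forward 6.0 m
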